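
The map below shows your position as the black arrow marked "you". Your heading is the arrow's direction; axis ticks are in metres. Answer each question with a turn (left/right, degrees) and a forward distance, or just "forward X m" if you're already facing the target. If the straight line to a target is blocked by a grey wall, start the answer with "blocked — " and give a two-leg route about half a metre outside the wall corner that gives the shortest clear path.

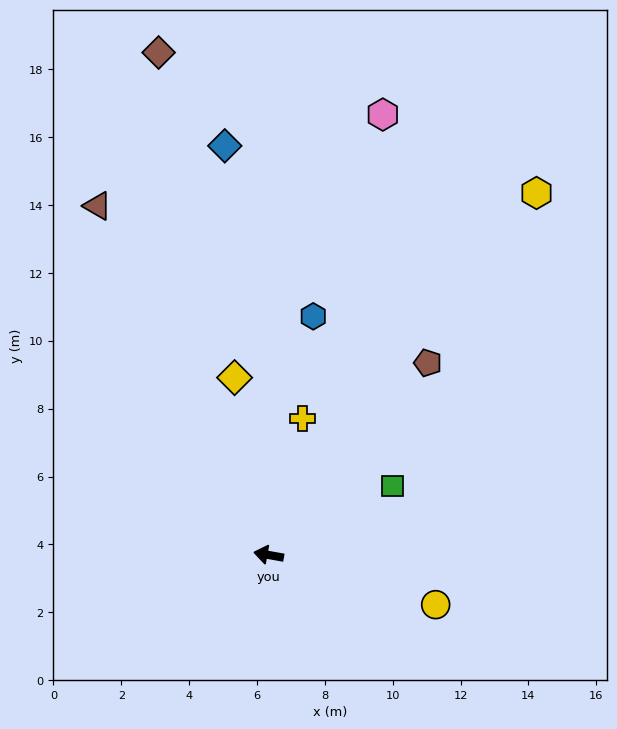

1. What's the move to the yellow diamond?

turn right 69°, forward 5.3 m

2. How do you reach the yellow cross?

turn right 94°, forward 4.2 m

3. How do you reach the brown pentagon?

turn right 119°, forward 7.4 m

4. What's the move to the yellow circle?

turn left 174°, forward 5.1 m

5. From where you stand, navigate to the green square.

turn right 141°, forward 4.2 m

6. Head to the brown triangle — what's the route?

turn right 54°, forward 11.5 m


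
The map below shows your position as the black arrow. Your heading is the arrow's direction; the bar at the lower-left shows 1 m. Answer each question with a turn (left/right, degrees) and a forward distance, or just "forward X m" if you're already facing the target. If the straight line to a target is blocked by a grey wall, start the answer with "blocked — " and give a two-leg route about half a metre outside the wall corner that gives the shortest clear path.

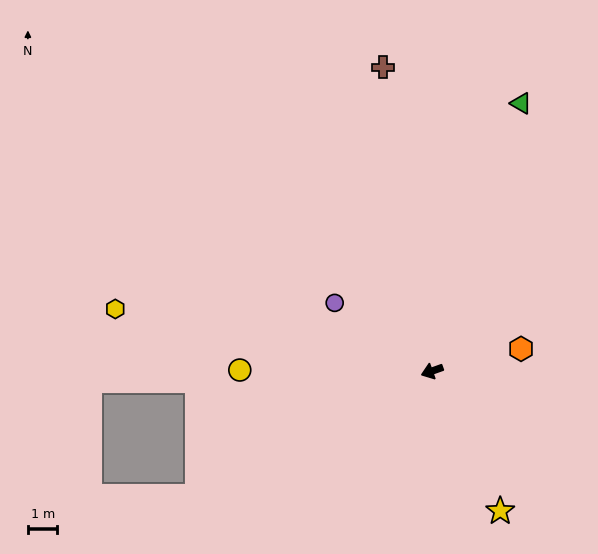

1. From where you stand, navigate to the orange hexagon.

turn left 174°, forward 3.1 m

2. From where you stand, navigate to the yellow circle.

turn right 20°, forward 6.5 m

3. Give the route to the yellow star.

turn left 96°, forward 5.3 m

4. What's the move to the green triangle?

turn right 128°, forward 9.5 m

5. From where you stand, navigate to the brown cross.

turn right 101°, forward 10.4 m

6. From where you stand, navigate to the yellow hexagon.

turn right 31°, forward 10.9 m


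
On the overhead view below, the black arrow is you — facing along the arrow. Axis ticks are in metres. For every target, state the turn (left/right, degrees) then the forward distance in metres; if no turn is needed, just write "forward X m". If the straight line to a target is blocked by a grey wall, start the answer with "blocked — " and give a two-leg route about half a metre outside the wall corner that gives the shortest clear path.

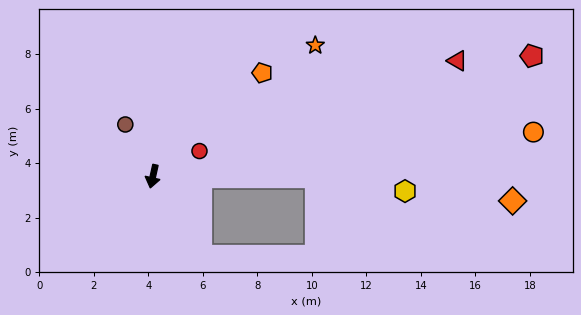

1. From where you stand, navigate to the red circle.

turn left 131°, forward 1.9 m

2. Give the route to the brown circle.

turn right 139°, forward 2.2 m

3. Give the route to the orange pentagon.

turn left 146°, forward 5.5 m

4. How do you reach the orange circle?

turn left 109°, forward 14.1 m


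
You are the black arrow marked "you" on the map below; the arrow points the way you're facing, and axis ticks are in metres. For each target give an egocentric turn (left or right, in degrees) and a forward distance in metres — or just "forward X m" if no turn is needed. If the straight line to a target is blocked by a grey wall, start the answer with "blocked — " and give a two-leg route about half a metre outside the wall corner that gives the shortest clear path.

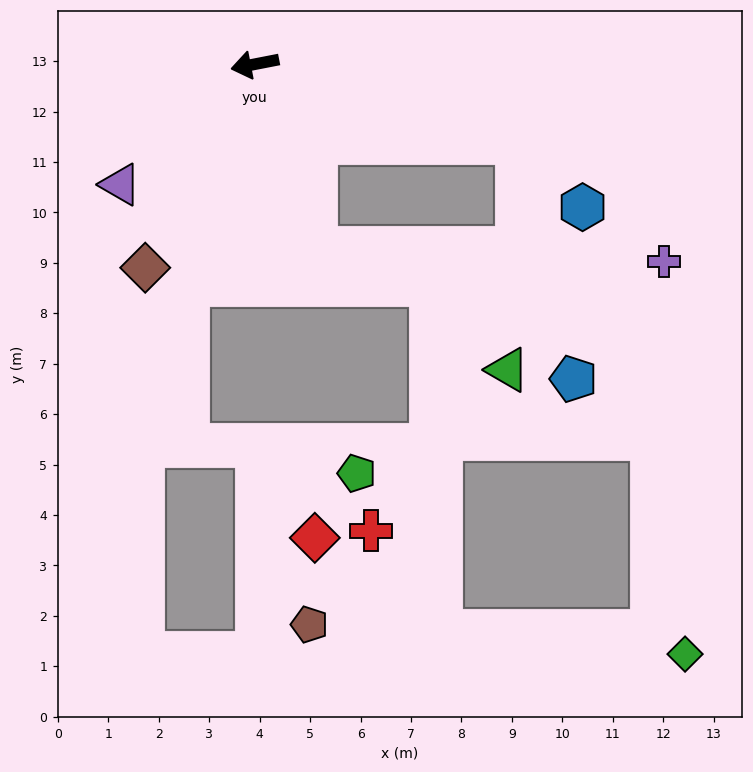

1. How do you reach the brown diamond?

turn left 51°, forward 4.6 m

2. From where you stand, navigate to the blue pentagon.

blocked — turn left 152°, forward 5.4 m, then turn right 60°, forward 4.8 m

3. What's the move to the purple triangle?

turn left 31°, forward 3.6 m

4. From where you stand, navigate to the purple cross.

blocked — turn left 97°, forward 3.8 m, then turn left 70°, forward 6.9 m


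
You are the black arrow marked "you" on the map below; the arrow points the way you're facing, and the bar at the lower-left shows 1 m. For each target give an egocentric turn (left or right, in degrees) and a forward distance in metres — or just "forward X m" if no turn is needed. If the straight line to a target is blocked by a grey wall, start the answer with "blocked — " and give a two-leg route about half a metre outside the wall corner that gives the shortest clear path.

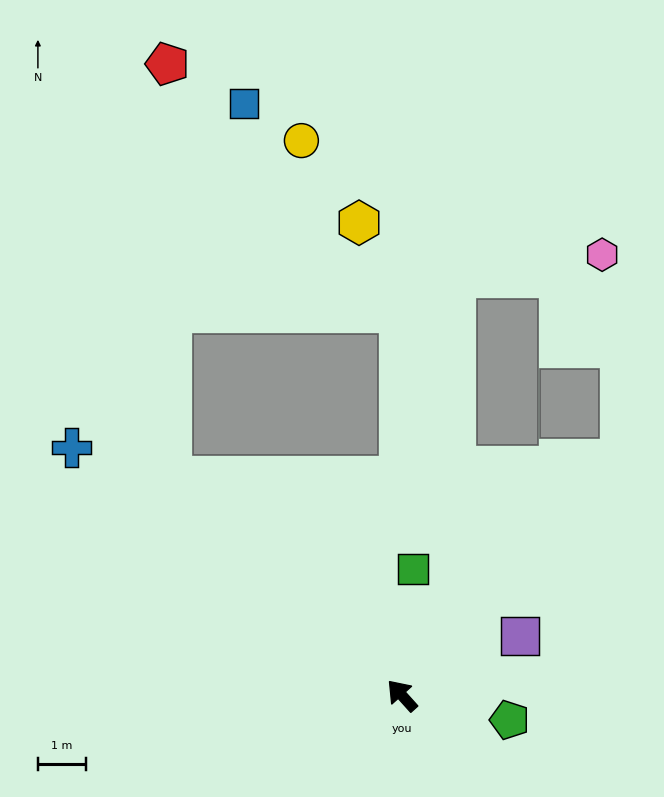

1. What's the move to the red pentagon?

blocked — turn left 5°, forward 6.6 m, then turn right 46°, forward 8.5 m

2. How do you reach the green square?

turn right 47°, forward 2.6 m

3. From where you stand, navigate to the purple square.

turn right 105°, forward 2.7 m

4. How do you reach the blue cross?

turn left 11°, forward 8.5 m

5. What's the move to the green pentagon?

turn right 145°, forward 2.3 m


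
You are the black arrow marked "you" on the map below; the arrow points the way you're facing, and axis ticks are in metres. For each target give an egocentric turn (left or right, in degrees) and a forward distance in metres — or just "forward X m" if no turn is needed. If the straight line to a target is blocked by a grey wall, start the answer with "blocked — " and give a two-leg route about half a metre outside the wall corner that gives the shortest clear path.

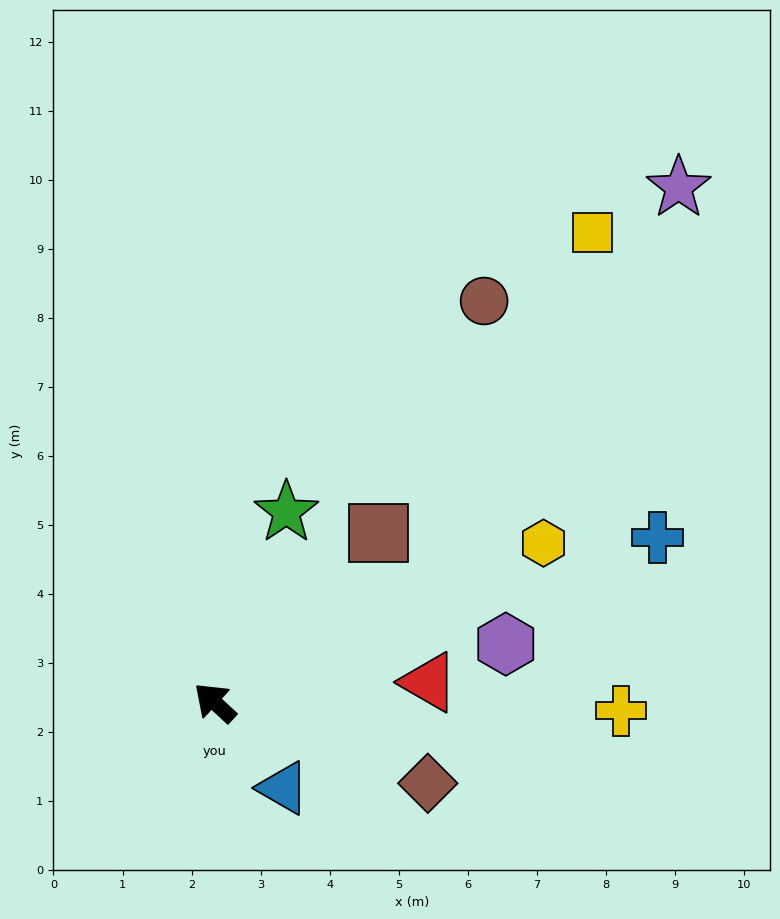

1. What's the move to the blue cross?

turn right 117°, forward 6.8 m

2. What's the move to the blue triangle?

turn left 171°, forward 1.6 m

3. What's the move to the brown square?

turn right 91°, forward 3.4 m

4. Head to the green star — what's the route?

turn right 68°, forward 2.9 m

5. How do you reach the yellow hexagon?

turn right 111°, forward 5.3 m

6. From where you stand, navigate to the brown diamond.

turn right 158°, forward 3.3 m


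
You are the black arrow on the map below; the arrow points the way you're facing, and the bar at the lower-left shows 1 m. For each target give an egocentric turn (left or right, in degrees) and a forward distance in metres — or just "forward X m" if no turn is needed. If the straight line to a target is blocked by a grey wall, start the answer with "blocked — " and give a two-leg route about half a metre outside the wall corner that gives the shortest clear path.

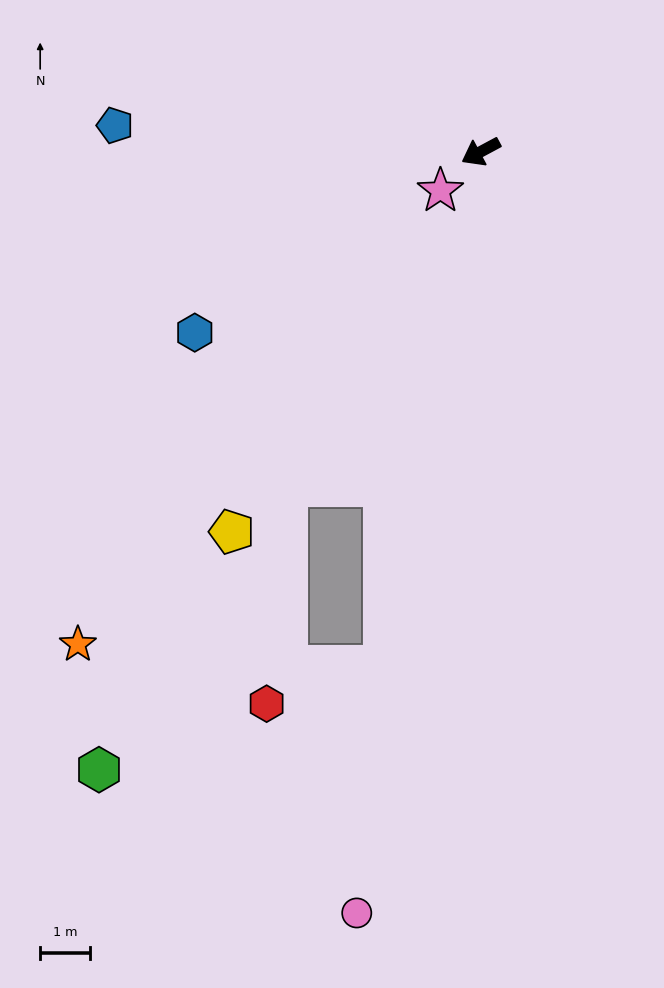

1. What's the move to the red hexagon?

blocked — turn left 51°, forward 10.5 m, then turn right 62°, forward 2.5 m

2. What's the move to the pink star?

turn left 16°, forward 1.1 m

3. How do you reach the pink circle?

turn left 53°, forward 15.4 m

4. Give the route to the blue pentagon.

turn right 32°, forward 7.3 m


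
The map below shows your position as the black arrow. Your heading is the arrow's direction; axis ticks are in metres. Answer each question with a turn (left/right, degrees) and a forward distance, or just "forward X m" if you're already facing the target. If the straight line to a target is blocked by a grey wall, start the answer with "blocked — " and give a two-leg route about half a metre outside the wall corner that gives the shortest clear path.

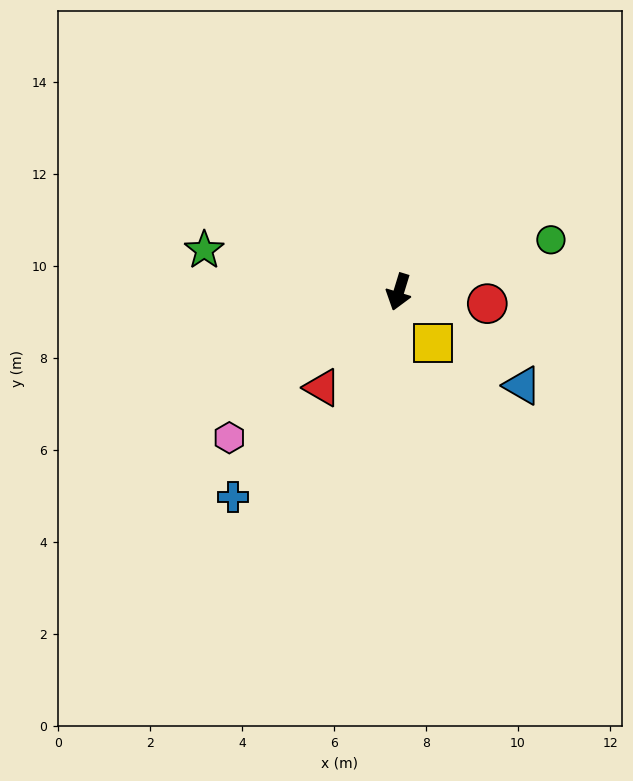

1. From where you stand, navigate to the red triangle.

turn right 22°, forward 2.7 m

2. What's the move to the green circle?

turn left 126°, forward 3.5 m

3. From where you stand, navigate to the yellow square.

turn left 51°, forward 1.3 m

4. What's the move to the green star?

turn right 85°, forward 4.3 m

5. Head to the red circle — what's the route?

turn left 100°, forward 1.9 m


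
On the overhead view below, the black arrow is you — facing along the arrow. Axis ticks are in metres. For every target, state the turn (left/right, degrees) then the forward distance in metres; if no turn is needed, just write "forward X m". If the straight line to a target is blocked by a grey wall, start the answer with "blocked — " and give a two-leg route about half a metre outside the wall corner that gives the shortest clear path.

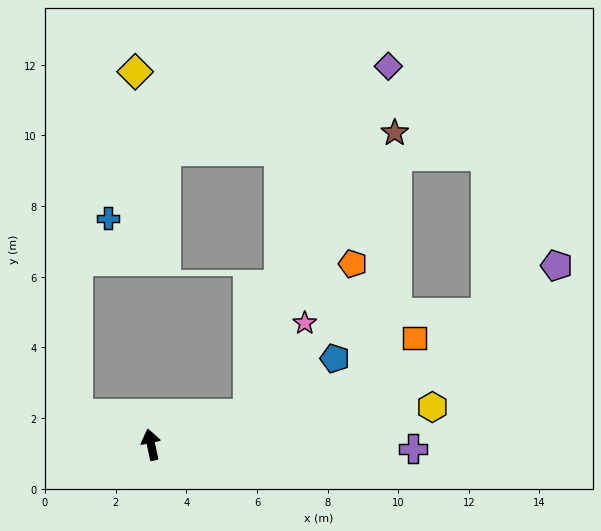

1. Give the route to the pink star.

blocked — turn right 84°, forward 2.9 m, then turn left 40°, forward 3.0 m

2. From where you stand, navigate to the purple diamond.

blocked — turn right 84°, forward 2.9 m, then turn left 50°, forward 10.6 m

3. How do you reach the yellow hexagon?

turn right 94°, forward 8.0 m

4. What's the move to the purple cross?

turn right 103°, forward 7.4 m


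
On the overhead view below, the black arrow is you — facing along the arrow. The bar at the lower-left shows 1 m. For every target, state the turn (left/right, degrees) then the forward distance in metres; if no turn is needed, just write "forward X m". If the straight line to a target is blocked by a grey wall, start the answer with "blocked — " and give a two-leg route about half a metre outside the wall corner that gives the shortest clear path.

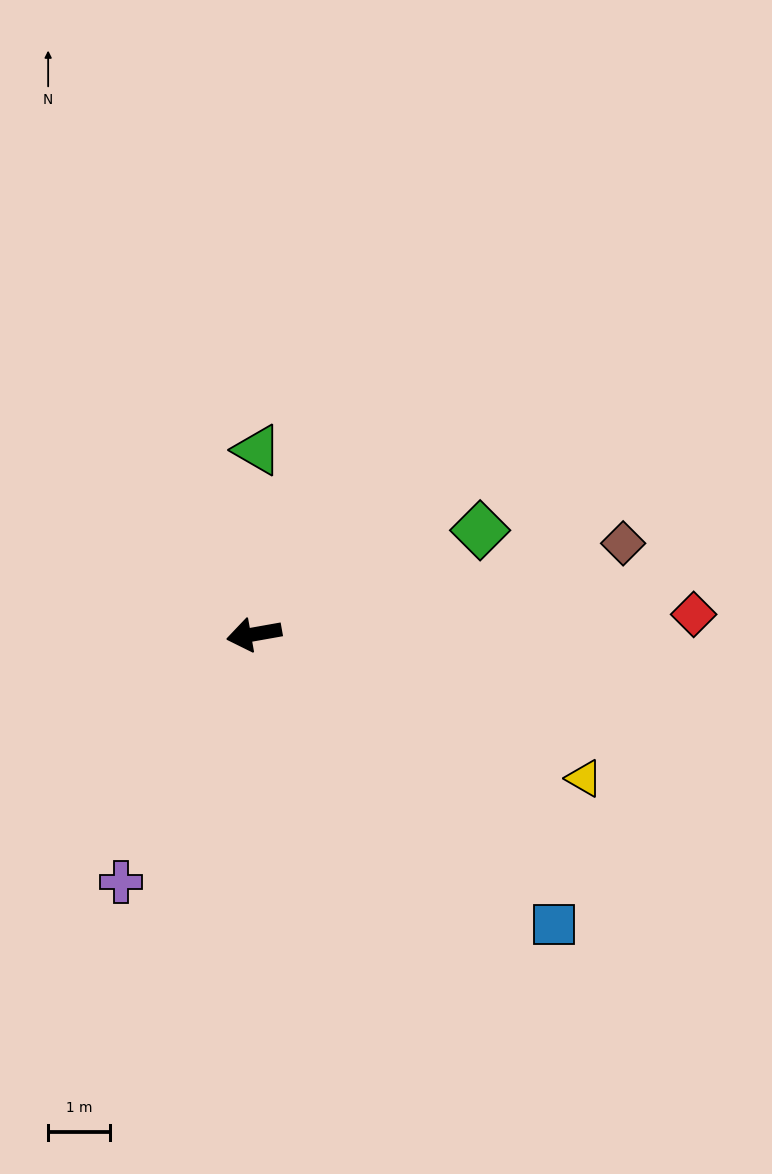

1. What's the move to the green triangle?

turn right 101°, forward 3.0 m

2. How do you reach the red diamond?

turn left 173°, forward 7.1 m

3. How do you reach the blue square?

turn left 126°, forward 6.7 m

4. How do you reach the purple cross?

turn left 52°, forward 4.5 m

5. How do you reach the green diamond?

turn right 165°, forward 4.0 m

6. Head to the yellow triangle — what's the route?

turn left 146°, forward 5.8 m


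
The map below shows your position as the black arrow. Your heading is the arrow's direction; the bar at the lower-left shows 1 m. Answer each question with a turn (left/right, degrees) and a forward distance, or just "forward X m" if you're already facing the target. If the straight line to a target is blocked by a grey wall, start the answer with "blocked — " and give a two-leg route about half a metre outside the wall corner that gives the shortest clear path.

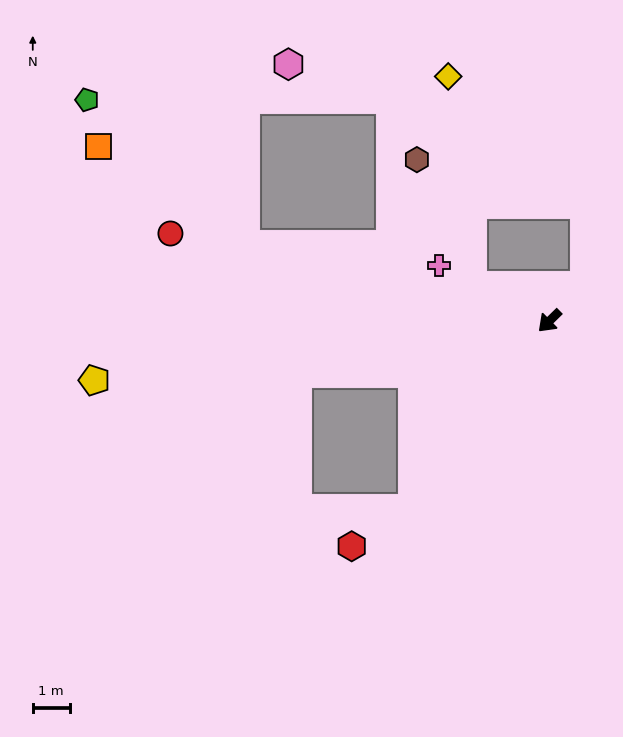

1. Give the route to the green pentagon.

blocked — turn right 58°, forward 8.5 m, then turn right 29°, forward 5.8 m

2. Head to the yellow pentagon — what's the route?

turn right 37°, forward 12.4 m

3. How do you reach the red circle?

turn right 57°, forward 10.5 m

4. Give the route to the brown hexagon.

blocked — turn right 68°, forward 2.3 m, then turn right 43°, forward 3.7 m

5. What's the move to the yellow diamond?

blocked — turn right 68°, forward 2.3 m, then turn right 60°, forward 5.7 m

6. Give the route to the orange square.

blocked — turn right 58°, forward 8.5 m, then turn right 20°, forward 4.8 m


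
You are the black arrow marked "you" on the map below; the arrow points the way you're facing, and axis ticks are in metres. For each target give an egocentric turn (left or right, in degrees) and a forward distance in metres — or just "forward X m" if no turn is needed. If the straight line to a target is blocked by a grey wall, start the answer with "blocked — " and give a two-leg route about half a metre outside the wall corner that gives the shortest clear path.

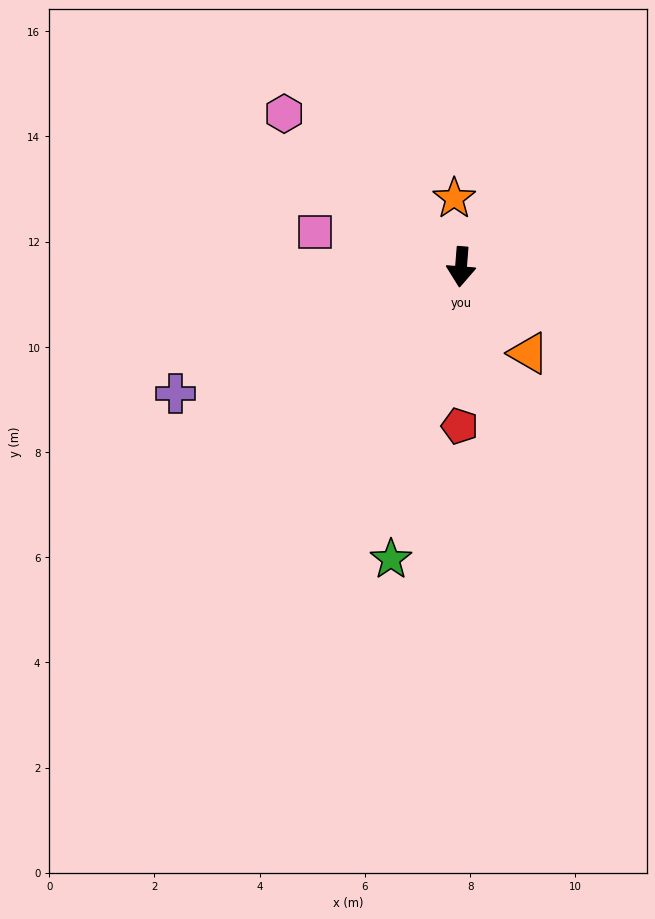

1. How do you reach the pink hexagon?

turn right 126°, forward 4.4 m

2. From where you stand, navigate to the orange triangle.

turn left 43°, forward 2.1 m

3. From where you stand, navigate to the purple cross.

turn right 62°, forward 5.9 m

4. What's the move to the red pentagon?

turn left 4°, forward 3.0 m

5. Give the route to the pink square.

turn right 99°, forward 2.9 m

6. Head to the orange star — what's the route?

turn right 170°, forward 1.3 m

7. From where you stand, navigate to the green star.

turn right 9°, forward 5.7 m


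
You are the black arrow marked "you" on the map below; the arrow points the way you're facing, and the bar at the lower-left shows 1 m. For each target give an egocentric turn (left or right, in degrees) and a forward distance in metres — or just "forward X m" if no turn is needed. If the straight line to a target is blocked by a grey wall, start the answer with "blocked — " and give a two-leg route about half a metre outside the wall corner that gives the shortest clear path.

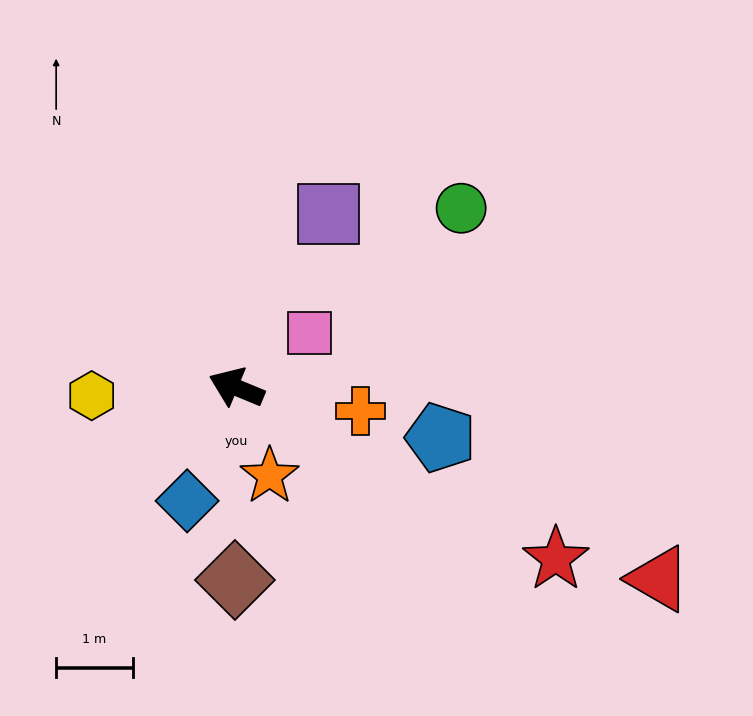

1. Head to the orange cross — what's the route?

turn right 168°, forward 1.6 m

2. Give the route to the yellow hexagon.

turn left 26°, forward 1.9 m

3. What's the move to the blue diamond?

turn left 89°, forward 1.6 m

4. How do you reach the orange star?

turn left 133°, forward 1.2 m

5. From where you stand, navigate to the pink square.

turn right 121°, forward 1.2 m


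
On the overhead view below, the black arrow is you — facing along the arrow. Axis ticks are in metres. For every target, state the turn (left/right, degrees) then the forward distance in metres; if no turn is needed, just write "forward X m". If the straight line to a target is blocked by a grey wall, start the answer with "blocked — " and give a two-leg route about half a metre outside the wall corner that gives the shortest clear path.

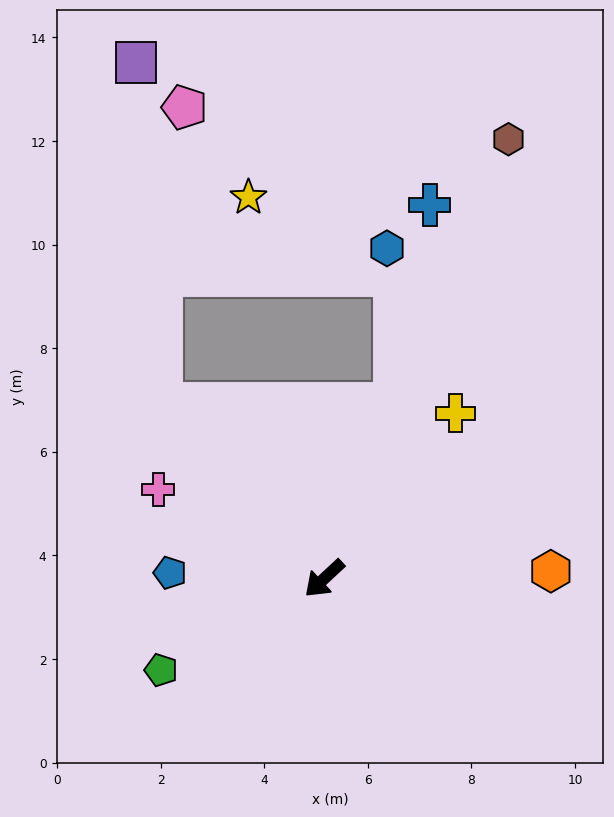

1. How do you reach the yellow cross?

turn right 171°, forward 4.1 m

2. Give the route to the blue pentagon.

turn right 45°, forward 3.0 m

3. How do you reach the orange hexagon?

turn left 139°, forward 4.4 m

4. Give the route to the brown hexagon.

turn right 156°, forward 9.2 m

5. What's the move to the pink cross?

turn right 71°, forward 3.6 m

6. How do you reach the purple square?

blocked — turn right 90°, forward 4.6 m, then turn right 39°, forward 6.6 m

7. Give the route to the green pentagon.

turn right 14°, forward 3.6 m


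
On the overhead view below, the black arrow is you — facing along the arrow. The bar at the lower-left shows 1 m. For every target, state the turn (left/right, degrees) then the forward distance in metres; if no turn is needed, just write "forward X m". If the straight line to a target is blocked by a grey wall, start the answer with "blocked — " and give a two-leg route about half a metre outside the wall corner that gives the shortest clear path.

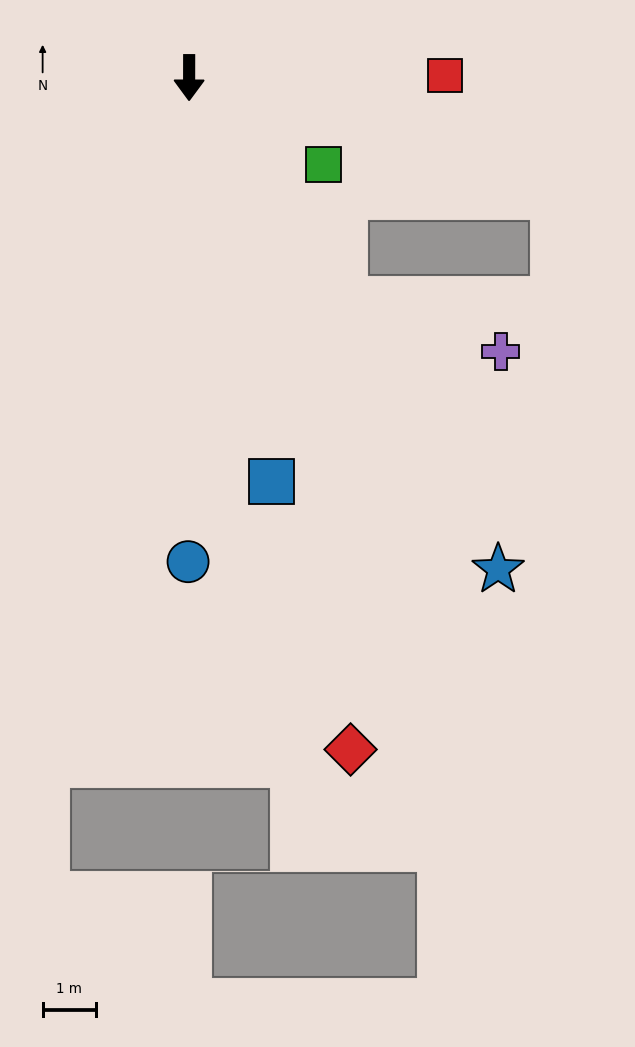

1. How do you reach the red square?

turn left 91°, forward 4.8 m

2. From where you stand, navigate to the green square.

turn left 57°, forward 3.0 m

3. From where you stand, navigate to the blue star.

turn left 32°, forward 11.0 m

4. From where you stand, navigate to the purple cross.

blocked — turn left 35°, forward 5.1 m, then turn left 36°, forward 3.1 m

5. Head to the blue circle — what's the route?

forward 9.1 m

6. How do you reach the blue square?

turn left 12°, forward 7.8 m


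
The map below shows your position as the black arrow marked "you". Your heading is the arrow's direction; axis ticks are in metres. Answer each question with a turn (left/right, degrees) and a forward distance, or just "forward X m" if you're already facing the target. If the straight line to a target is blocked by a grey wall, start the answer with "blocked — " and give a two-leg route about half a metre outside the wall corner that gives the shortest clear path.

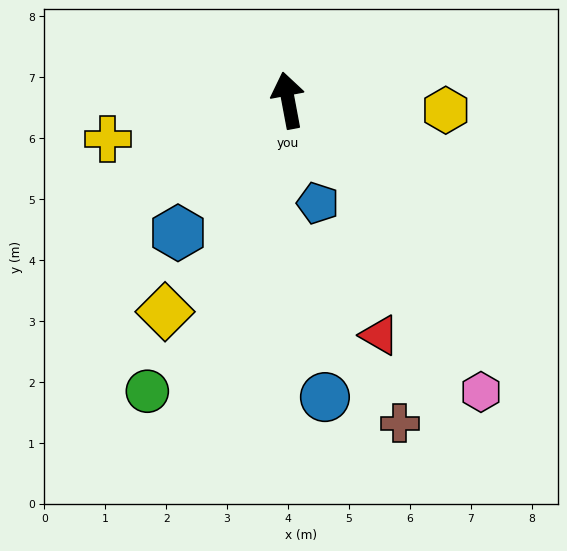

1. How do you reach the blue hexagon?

turn left 130°, forward 2.8 m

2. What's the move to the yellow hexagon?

turn right 104°, forward 2.6 m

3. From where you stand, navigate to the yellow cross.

turn left 91°, forward 3.0 m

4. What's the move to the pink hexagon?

turn right 157°, forward 5.7 m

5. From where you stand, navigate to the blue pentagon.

turn right 175°, forward 1.8 m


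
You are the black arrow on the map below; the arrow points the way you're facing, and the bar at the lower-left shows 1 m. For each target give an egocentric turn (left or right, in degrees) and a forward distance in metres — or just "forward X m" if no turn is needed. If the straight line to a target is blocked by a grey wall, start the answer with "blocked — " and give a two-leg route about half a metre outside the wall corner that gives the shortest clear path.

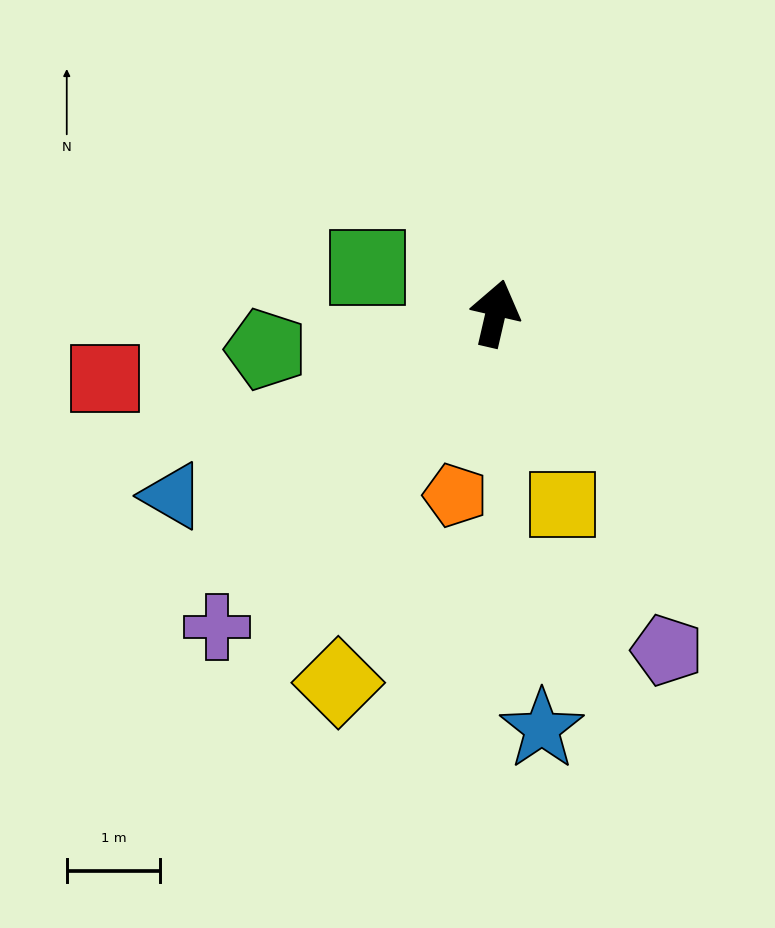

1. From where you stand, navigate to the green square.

turn left 83°, forward 1.5 m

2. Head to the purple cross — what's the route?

turn left 151°, forward 4.5 m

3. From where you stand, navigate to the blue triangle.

turn left 132°, forward 4.0 m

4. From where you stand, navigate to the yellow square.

turn right 148°, forward 2.2 m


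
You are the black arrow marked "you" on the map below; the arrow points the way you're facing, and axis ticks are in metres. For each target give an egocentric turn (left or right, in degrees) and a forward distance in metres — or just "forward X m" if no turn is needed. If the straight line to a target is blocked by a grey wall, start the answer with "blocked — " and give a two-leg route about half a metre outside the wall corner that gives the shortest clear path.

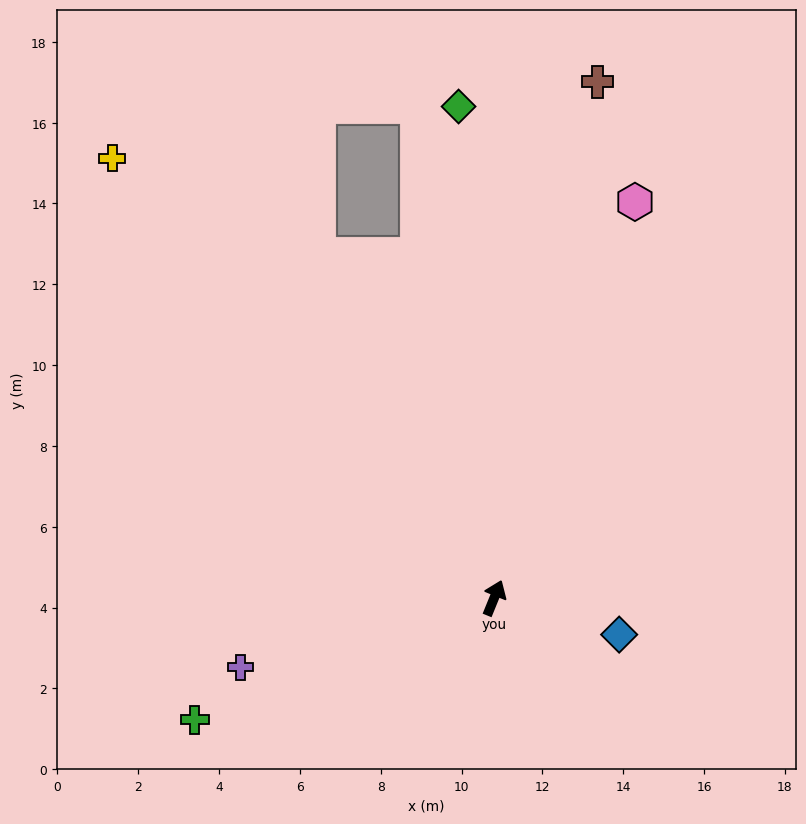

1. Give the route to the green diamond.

turn left 26°, forward 12.2 m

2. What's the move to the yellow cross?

turn left 63°, forward 14.4 m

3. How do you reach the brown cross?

turn left 11°, forward 13.0 m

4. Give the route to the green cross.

turn left 134°, forward 8.0 m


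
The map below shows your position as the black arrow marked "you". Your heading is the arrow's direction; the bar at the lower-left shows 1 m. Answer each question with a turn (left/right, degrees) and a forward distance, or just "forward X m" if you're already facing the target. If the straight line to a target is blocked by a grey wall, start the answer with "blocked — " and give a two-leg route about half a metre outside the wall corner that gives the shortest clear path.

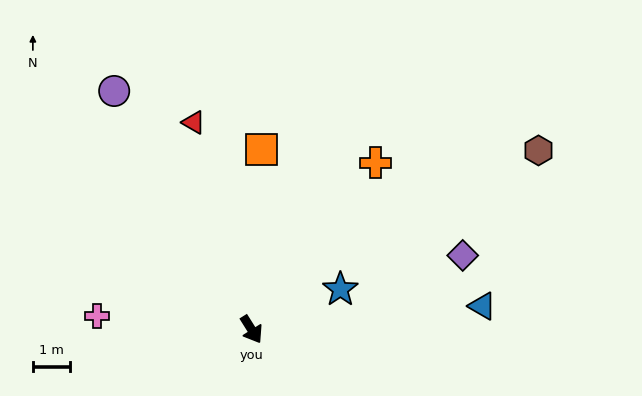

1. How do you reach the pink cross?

turn right 127°, forward 4.1 m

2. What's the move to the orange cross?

turn left 111°, forward 5.5 m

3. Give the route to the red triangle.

turn left 164°, forward 5.7 m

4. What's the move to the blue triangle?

turn left 64°, forward 6.2 m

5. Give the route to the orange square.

turn left 145°, forward 4.8 m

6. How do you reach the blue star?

turn left 82°, forward 2.6 m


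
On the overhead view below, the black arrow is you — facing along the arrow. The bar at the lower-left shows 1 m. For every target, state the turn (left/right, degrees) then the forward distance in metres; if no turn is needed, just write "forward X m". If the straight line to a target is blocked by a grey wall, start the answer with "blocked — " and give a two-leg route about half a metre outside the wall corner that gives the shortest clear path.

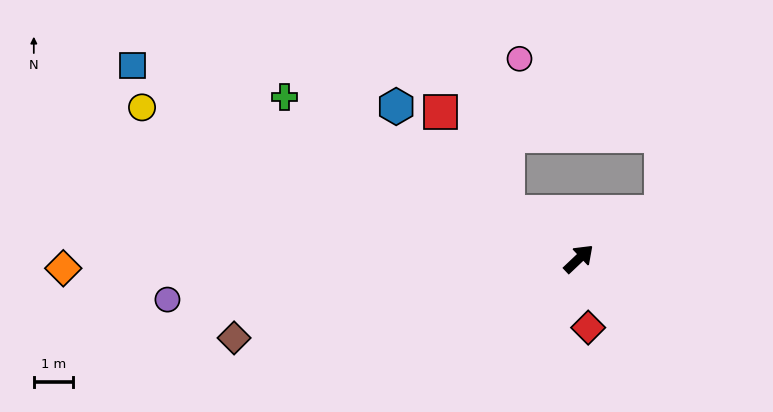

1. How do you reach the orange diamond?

turn left 138°, forward 13.2 m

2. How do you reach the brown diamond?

turn left 150°, forward 9.1 m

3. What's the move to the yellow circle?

turn left 117°, forward 11.8 m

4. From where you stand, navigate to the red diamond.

turn right 126°, forward 1.8 m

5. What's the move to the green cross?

turn left 108°, forward 8.6 m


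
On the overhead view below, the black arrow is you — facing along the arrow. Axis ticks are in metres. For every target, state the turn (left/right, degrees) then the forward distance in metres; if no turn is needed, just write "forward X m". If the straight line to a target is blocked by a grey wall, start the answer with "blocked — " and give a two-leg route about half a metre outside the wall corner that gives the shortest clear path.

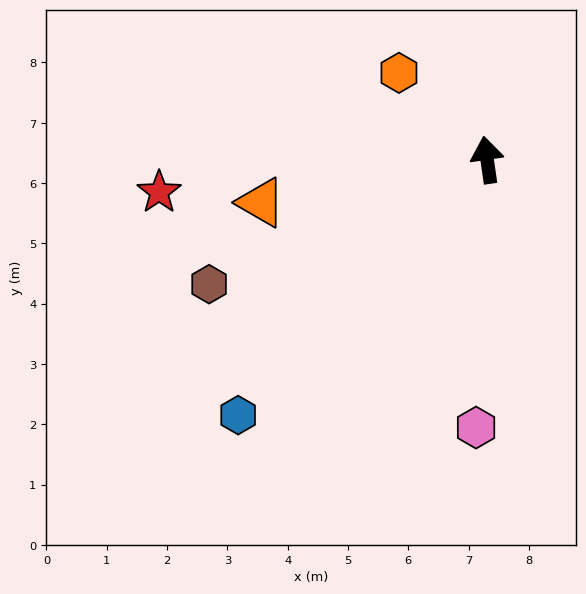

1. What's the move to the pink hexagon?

turn left 169°, forward 4.4 m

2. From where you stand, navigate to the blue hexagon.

turn left 127°, forward 5.9 m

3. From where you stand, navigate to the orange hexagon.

turn left 37°, forward 2.1 m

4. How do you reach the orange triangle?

turn left 92°, forward 3.8 m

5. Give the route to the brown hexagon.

turn left 106°, forward 5.1 m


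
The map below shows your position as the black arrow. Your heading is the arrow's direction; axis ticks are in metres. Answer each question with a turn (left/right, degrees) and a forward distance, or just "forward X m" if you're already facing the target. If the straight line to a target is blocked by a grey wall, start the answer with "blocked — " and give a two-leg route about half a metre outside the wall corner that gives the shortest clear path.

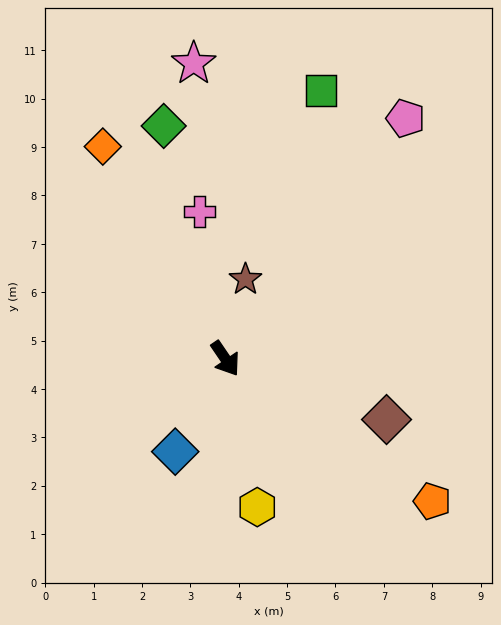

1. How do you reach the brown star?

turn left 132°, forward 1.7 m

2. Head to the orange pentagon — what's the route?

turn left 21°, forward 5.2 m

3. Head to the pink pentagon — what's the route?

turn left 109°, forward 6.2 m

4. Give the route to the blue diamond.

turn right 63°, forward 2.2 m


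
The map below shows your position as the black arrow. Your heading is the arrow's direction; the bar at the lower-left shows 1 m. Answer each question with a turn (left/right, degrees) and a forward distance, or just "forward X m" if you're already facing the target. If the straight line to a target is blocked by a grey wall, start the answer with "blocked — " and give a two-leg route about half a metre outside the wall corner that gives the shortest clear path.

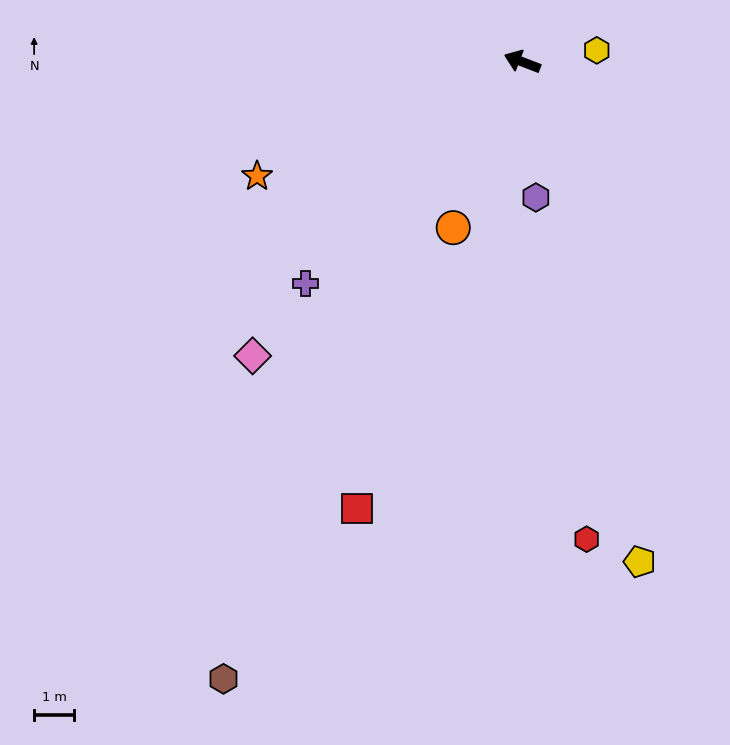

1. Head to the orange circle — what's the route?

turn left 88°, forward 4.5 m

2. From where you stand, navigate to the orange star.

turn left 44°, forward 7.3 m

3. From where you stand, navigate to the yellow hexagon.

turn right 150°, forward 1.9 m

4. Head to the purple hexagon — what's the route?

turn left 117°, forward 3.4 m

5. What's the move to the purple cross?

turn left 67°, forward 7.8 m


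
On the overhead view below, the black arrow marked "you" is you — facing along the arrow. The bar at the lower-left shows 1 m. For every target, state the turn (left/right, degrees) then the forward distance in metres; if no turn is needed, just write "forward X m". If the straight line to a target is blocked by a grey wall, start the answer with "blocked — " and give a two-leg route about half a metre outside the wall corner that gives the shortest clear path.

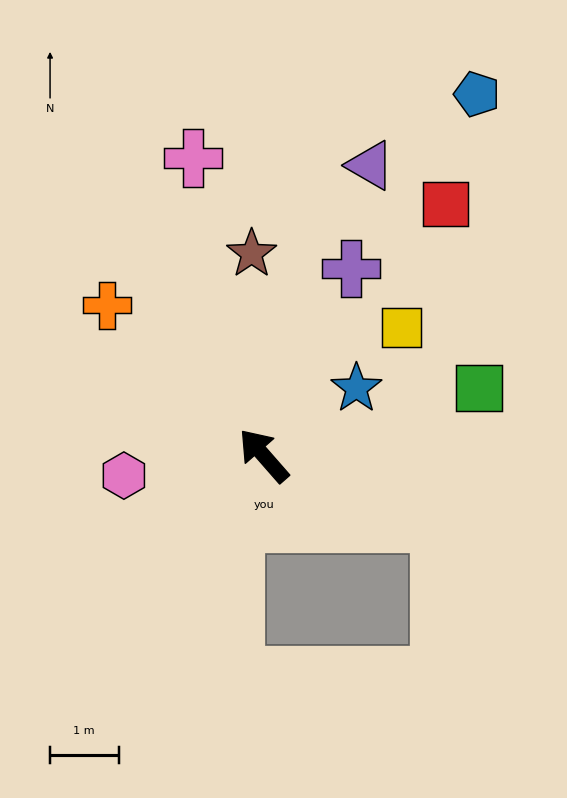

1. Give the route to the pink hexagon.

turn left 57°, forward 2.1 m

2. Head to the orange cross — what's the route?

turn left 5°, forward 3.2 m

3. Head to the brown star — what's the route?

turn right 38°, forward 3.0 m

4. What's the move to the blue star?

turn right 95°, forward 1.7 m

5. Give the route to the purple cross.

turn right 66°, forward 3.0 m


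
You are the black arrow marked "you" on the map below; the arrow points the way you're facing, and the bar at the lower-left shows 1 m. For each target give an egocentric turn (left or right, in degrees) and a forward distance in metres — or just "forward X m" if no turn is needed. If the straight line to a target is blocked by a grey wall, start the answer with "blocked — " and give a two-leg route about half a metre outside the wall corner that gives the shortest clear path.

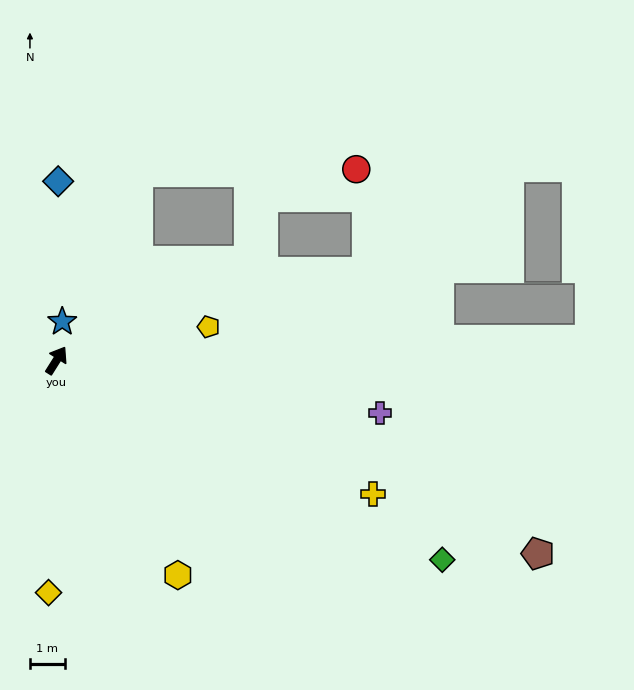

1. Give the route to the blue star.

turn left 24°, forward 1.1 m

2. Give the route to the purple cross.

turn right 67°, forward 9.5 m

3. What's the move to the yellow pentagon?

turn right 45°, forward 4.5 m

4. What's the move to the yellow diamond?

turn right 150°, forward 6.7 m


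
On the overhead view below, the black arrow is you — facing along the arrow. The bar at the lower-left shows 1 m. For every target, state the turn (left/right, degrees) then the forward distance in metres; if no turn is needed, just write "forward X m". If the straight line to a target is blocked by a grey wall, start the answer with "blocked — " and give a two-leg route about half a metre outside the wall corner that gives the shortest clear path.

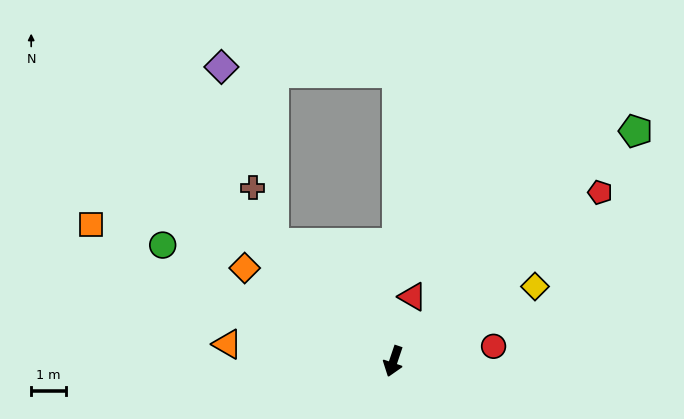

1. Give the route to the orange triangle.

turn right 77°, forward 4.8 m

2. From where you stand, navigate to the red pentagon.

turn left 148°, forward 7.6 m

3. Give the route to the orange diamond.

turn right 103°, forward 5.0 m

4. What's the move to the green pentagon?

turn left 152°, forward 9.6 m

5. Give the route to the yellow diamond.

turn left 137°, forward 4.6 m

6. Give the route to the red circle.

turn left 117°, forward 2.9 m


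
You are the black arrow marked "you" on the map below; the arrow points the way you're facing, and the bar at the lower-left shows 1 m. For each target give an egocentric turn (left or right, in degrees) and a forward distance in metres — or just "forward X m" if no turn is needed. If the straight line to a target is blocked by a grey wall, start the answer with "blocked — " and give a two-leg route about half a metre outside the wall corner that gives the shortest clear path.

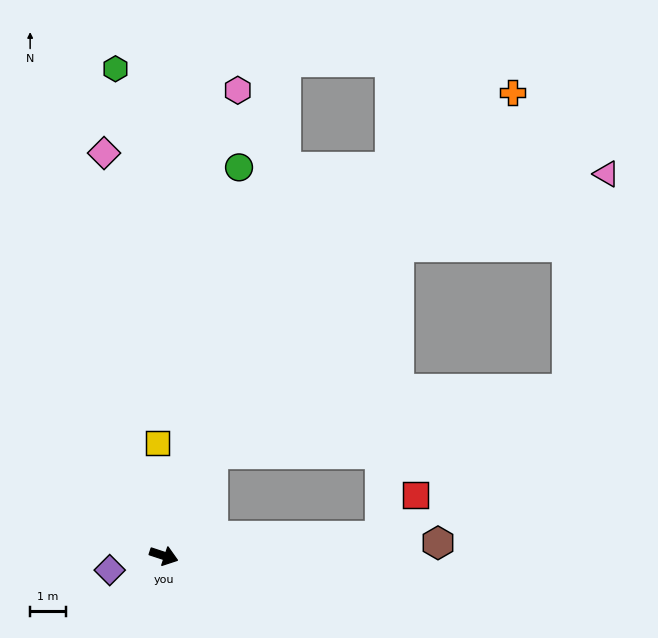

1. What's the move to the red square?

blocked — turn left 23°, forward 6.1 m, then turn left 45°, forward 1.5 m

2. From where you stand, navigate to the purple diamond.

turn right 147°, forward 1.6 m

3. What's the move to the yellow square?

turn left 111°, forward 3.2 m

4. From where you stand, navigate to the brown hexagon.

turn left 21°, forward 7.7 m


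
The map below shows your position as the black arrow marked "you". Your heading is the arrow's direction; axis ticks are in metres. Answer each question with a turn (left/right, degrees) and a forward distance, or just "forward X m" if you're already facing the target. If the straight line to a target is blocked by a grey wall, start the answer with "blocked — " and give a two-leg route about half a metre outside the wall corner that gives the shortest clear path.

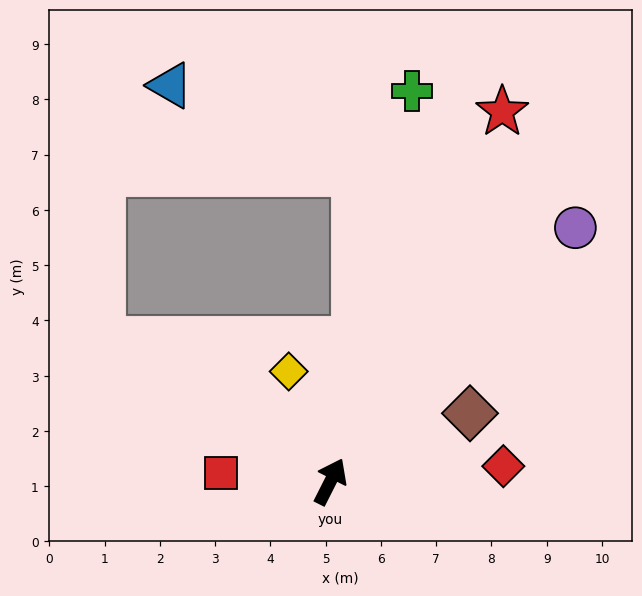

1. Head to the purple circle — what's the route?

turn right 17°, forward 6.4 m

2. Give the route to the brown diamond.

turn right 37°, forward 2.8 m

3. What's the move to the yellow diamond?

turn left 48°, forward 2.1 m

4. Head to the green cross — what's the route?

turn left 15°, forward 7.2 m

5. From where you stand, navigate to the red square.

turn left 113°, forward 2.0 m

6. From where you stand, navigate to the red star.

forward 7.4 m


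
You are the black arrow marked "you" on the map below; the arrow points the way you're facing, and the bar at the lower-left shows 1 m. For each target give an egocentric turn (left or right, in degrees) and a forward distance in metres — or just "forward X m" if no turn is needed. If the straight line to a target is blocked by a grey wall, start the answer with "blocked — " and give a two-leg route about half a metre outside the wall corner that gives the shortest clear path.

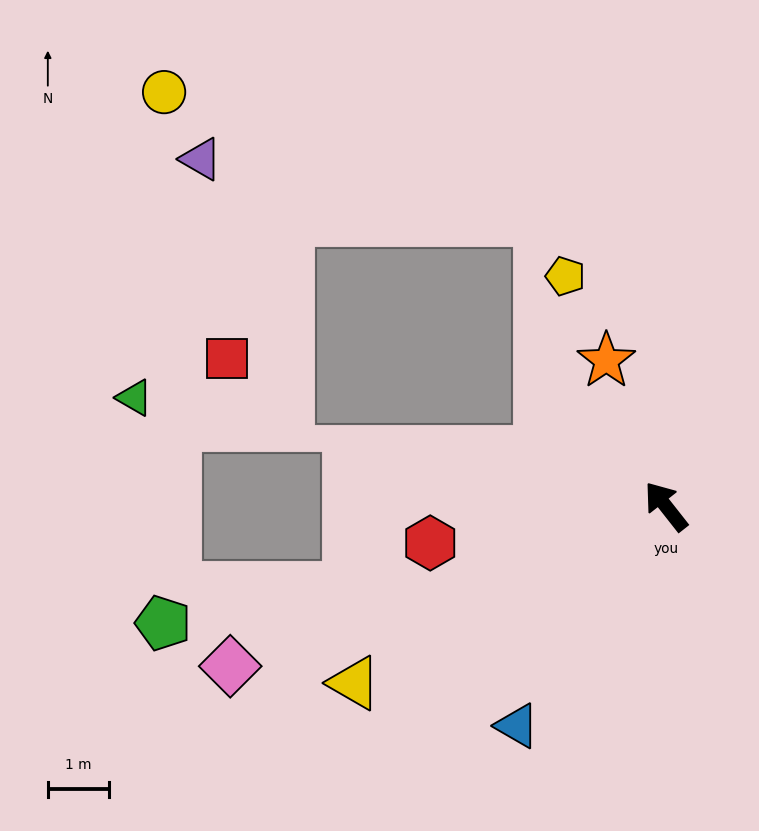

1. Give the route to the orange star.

turn right 16°, forward 2.6 m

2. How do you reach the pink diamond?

turn left 72°, forward 7.6 m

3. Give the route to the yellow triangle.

turn left 81°, forward 5.8 m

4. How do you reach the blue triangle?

turn left 108°, forward 4.3 m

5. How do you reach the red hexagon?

turn left 61°, forward 3.9 m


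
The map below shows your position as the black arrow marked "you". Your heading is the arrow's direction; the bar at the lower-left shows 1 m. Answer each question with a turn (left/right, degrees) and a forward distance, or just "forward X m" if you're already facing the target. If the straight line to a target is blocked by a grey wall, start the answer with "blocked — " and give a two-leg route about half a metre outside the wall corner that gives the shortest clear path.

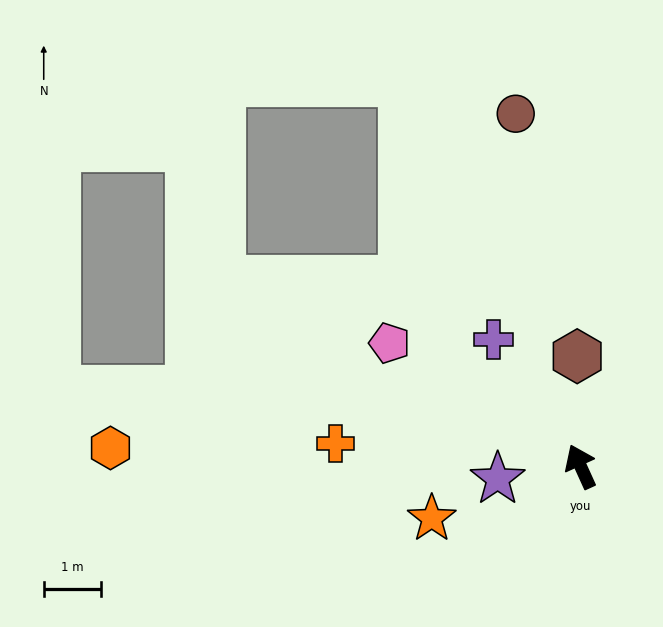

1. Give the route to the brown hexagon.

turn right 23°, forward 1.9 m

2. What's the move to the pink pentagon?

turn left 33°, forward 4.0 m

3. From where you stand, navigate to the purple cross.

turn left 10°, forward 2.7 m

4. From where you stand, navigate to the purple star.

turn left 74°, forward 1.5 m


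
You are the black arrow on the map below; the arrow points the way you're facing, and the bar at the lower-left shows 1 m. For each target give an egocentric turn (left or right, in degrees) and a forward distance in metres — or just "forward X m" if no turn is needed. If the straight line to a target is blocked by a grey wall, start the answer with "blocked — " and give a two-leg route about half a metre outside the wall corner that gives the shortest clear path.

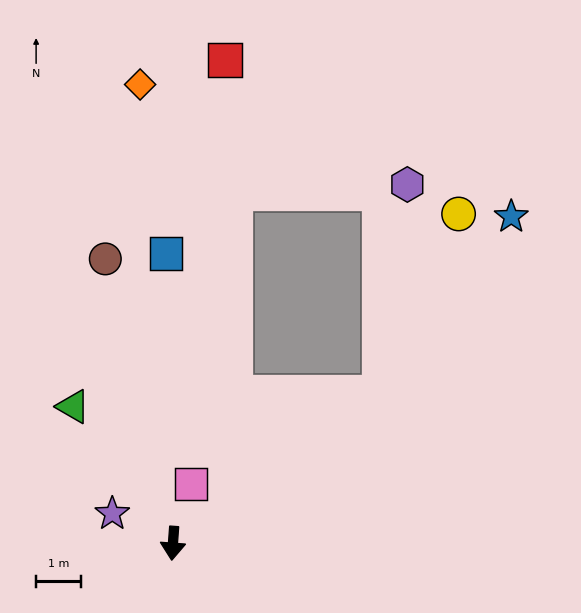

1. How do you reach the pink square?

turn left 167°, forward 1.4 m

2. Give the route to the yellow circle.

blocked — turn left 130°, forward 5.7 m, then turn left 31°, forward 4.3 m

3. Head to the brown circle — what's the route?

turn right 162°, forward 6.5 m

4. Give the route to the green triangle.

turn right 140°, forward 3.7 m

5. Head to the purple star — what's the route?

turn right 112°, forward 1.5 m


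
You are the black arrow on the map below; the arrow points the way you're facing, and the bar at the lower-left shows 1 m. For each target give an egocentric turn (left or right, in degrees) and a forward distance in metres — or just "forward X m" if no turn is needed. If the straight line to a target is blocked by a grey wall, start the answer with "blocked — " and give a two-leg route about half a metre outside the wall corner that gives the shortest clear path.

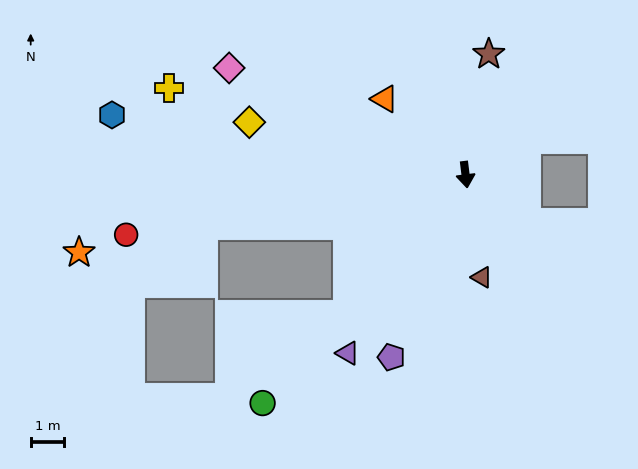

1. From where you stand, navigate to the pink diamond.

turn right 121°, forward 7.8 m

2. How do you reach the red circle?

turn right 87°, forward 10.3 m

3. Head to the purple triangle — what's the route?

turn right 40°, forward 6.4 m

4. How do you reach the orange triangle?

turn right 140°, forward 3.3 m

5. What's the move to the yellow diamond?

turn right 111°, forward 6.7 m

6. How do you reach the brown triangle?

forward 3.1 m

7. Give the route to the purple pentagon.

turn right 29°, forward 5.9 m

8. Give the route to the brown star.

turn left 162°, forward 3.7 m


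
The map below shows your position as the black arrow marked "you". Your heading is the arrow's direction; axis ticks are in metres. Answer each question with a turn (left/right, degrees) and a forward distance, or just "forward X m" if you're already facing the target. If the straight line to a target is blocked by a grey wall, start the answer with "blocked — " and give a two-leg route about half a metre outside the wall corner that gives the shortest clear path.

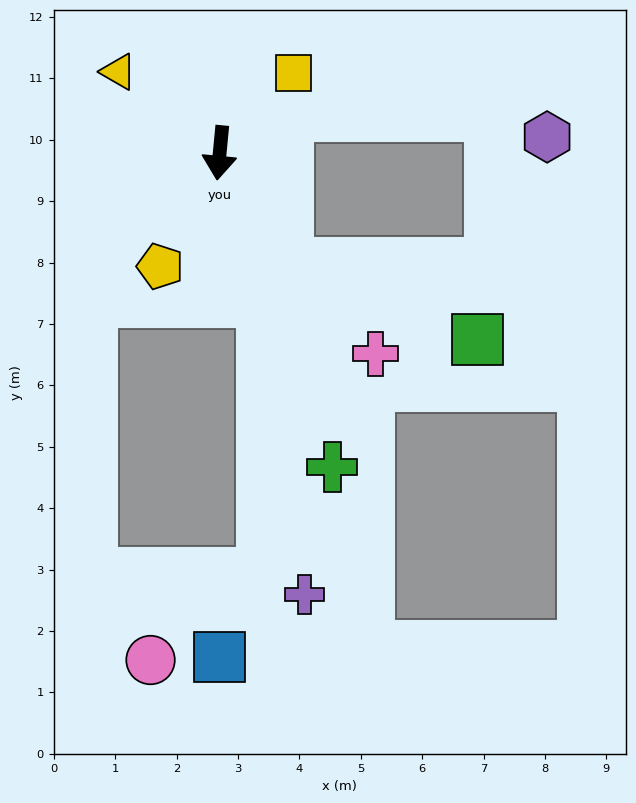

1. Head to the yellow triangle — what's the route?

turn right 123°, forward 2.1 m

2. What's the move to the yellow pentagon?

turn right 22°, forward 2.1 m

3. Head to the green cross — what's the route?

turn left 25°, forward 5.4 m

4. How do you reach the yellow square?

turn left 143°, forward 1.8 m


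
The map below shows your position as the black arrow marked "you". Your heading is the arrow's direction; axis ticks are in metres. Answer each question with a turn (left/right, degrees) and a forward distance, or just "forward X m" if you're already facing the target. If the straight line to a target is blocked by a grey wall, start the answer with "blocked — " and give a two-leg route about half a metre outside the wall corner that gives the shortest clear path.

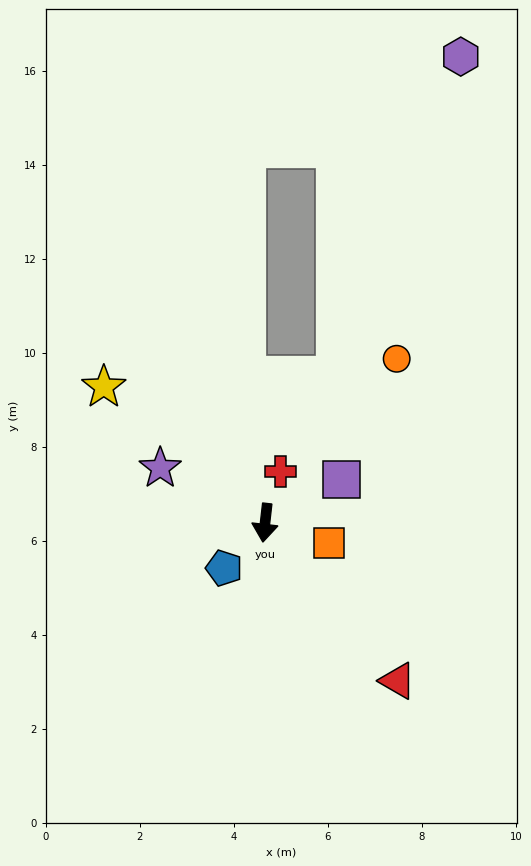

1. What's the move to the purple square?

turn left 126°, forward 1.9 m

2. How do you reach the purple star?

turn right 111°, forward 2.5 m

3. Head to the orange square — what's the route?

turn left 79°, forward 1.4 m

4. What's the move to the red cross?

turn left 170°, forward 1.1 m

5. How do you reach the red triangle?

turn left 46°, forward 4.4 m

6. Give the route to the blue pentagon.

turn right 36°, forward 1.3 m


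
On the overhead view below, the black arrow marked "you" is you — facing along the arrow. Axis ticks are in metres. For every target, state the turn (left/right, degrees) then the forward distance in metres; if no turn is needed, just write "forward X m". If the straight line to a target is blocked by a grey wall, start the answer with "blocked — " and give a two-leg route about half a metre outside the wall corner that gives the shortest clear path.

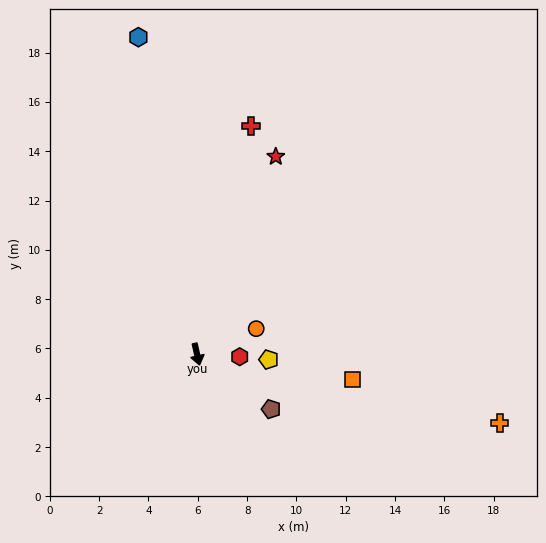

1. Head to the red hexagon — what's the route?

turn left 74°, forward 1.7 m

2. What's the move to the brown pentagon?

turn left 41°, forward 3.7 m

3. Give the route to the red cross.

turn left 154°, forward 9.5 m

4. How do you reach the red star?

turn left 145°, forward 8.6 m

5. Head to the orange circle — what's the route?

turn left 101°, forward 2.6 m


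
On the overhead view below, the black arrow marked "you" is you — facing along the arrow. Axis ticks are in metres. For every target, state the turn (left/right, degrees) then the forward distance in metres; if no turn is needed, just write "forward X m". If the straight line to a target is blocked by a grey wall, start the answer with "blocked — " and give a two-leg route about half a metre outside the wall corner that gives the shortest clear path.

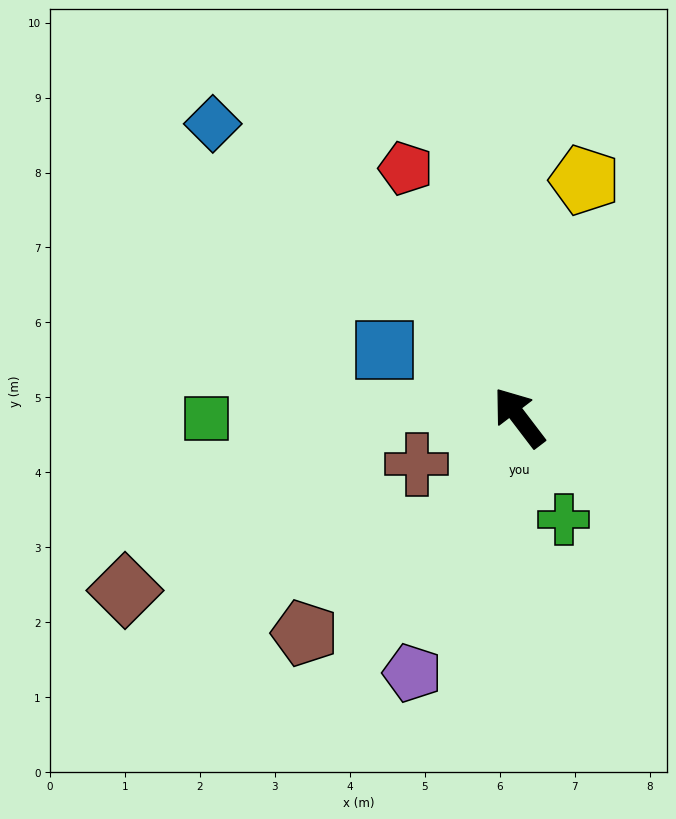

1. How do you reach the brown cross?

turn left 77°, forward 1.5 m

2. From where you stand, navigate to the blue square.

turn left 26°, forward 2.0 m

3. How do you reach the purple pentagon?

turn left 120°, forward 3.7 m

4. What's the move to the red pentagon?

turn right 13°, forward 3.6 m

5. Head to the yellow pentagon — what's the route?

turn right 53°, forward 3.3 m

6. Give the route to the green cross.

turn left 166°, forward 1.5 m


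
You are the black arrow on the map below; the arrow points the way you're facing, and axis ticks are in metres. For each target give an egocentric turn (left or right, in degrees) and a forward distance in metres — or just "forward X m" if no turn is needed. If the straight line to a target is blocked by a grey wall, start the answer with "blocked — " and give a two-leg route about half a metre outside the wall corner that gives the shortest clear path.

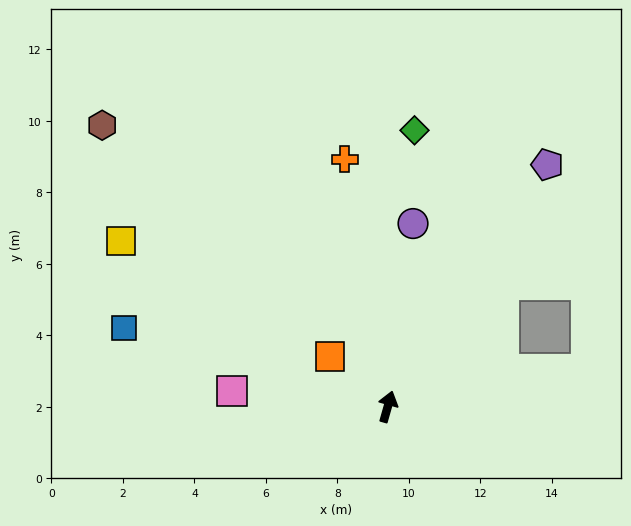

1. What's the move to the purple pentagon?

turn right 18°, forward 8.1 m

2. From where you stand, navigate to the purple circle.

turn left 8°, forward 5.2 m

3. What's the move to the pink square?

turn left 100°, forward 4.4 m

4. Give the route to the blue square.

turn left 89°, forward 7.7 m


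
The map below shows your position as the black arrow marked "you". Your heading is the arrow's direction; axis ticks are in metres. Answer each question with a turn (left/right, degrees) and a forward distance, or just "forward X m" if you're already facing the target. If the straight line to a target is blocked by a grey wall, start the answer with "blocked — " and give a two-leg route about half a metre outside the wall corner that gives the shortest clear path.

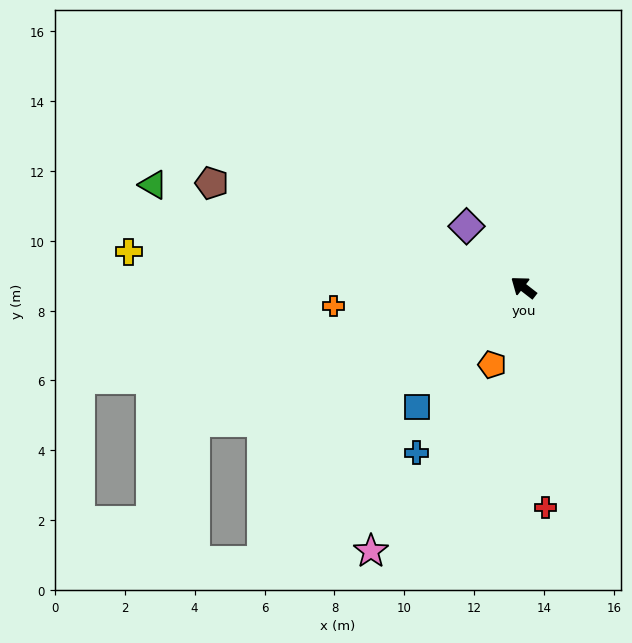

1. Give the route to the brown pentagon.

turn left 19°, forward 9.4 m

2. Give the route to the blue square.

turn left 86°, forward 4.6 m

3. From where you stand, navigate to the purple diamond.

turn right 9°, forward 2.4 m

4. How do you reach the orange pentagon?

turn left 106°, forward 2.4 m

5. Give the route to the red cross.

turn left 134°, forward 6.3 m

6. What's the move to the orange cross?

turn left 43°, forward 5.5 m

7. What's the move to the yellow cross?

turn left 33°, forward 11.3 m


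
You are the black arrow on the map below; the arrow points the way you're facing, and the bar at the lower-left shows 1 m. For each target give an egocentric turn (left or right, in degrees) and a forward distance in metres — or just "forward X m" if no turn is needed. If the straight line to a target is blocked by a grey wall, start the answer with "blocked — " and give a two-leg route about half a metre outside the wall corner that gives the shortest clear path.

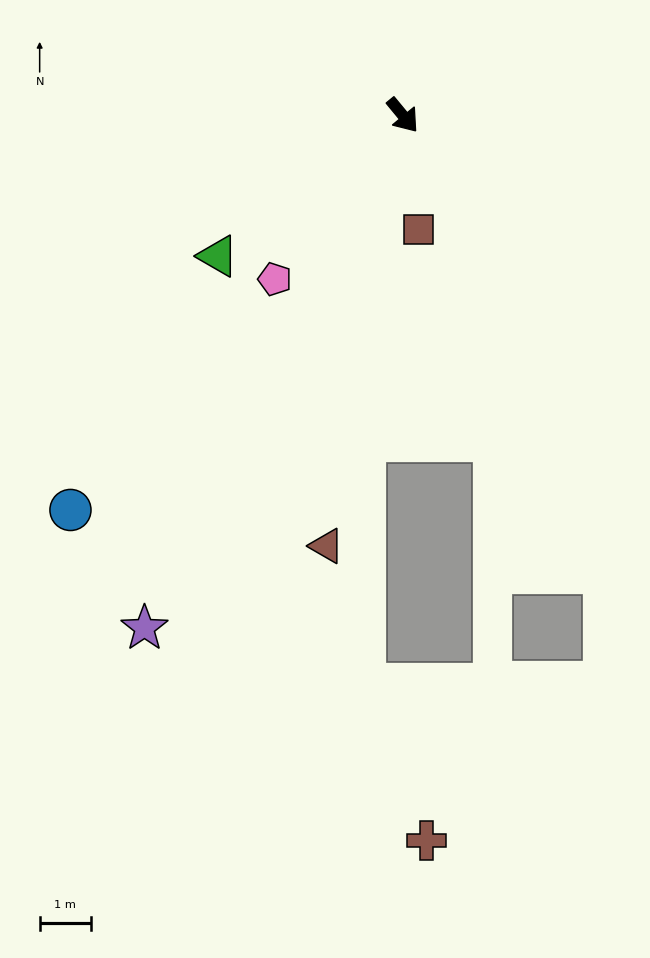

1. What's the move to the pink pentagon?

turn right 78°, forward 4.1 m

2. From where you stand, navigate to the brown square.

turn right 32°, forward 2.3 m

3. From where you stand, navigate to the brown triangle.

turn right 50°, forward 8.6 m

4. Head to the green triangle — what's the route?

turn right 92°, forward 4.6 m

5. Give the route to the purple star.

turn right 66°, forward 11.3 m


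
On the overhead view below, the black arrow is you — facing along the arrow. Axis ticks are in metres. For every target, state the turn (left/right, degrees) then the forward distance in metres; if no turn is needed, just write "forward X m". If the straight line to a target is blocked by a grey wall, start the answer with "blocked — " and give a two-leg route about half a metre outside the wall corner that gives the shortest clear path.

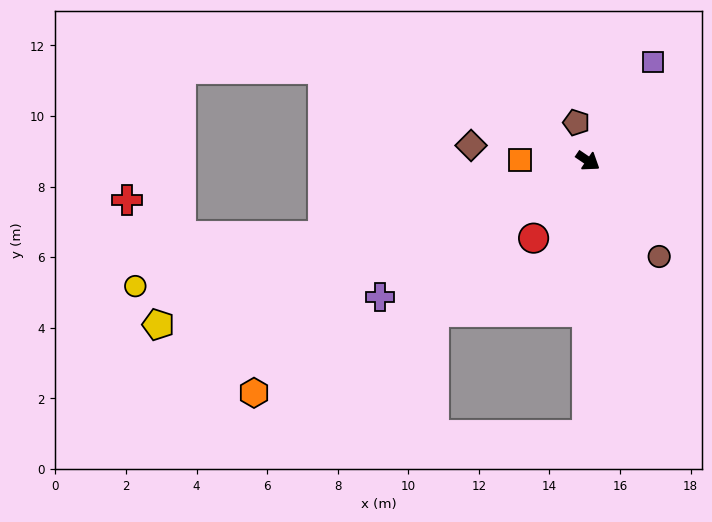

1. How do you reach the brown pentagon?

turn left 141°, forward 1.1 m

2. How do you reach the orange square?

turn right 146°, forward 1.9 m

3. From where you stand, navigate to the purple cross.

turn right 113°, forward 7.0 m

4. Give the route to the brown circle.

turn right 19°, forward 3.4 m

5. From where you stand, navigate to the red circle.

turn right 91°, forward 2.7 m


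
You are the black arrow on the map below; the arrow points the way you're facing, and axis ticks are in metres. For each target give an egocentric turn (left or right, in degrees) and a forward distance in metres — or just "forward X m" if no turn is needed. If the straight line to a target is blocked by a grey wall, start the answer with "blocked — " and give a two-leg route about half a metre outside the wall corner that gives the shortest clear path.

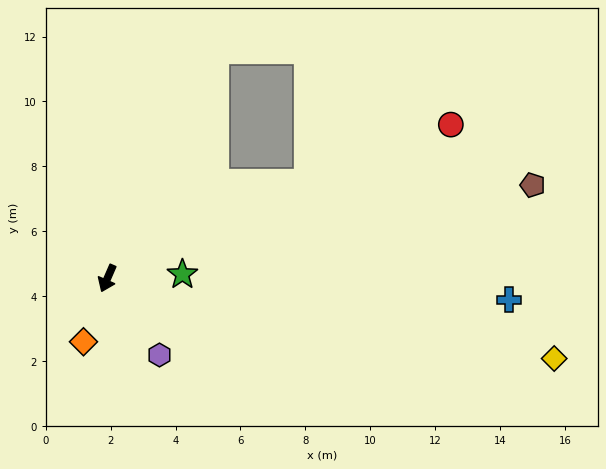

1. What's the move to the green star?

turn left 117°, forward 2.3 m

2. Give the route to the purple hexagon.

turn left 58°, forward 2.9 m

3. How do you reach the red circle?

turn left 138°, forward 11.6 m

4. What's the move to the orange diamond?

turn left 3°, forward 2.1 m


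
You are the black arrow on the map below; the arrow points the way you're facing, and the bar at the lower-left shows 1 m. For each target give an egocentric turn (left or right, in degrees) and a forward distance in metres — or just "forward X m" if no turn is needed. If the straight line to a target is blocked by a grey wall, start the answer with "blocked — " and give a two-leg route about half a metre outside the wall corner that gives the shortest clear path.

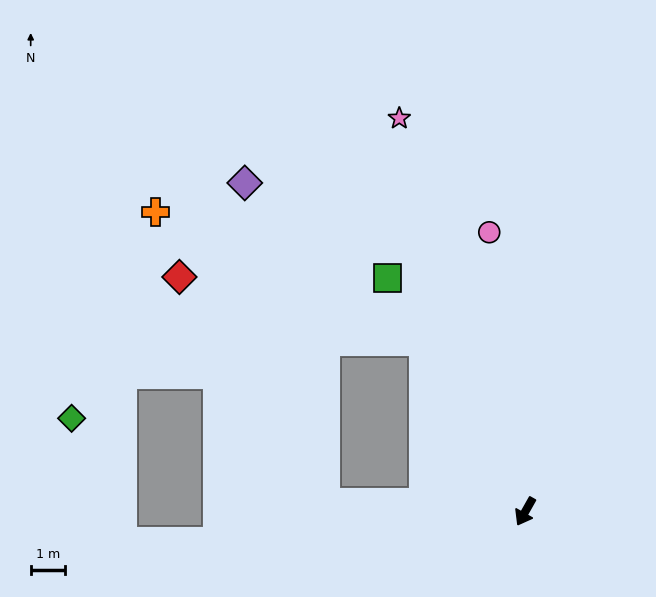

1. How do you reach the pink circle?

turn right 143°, forward 8.2 m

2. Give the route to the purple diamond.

blocked — turn right 63°, forward 5.8 m, then turn right 73°, forward 9.6 m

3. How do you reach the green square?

turn right 120°, forward 7.9 m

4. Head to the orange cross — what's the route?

blocked — turn right 120°, forward 5.8 m, then turn left 34°, forward 8.7 m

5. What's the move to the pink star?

turn right 133°, forward 12.0 m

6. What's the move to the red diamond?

blocked — turn right 120°, forward 5.8 m, then turn left 45°, forward 7.3 m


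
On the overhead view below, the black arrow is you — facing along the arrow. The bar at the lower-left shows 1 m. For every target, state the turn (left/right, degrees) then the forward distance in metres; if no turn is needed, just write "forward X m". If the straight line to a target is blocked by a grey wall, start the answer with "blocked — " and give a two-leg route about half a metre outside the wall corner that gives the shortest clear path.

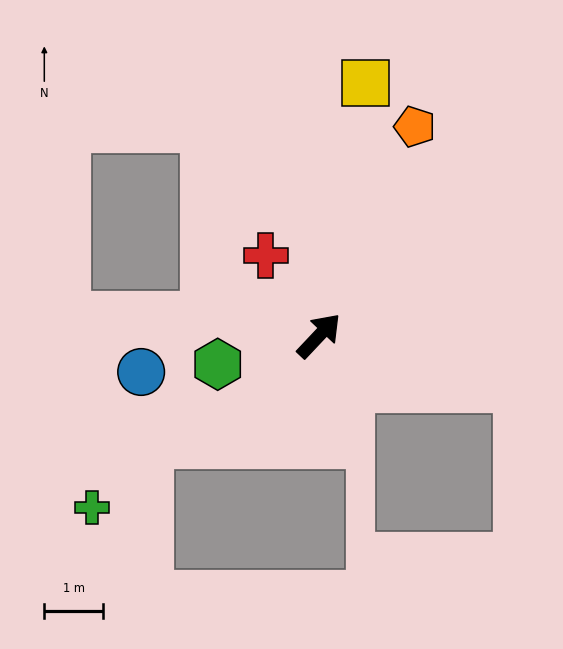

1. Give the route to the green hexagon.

turn left 149°, forward 1.8 m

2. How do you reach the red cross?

turn left 77°, forward 1.6 m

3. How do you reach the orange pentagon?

turn left 19°, forward 3.9 m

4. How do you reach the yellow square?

turn left 33°, forward 4.4 m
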